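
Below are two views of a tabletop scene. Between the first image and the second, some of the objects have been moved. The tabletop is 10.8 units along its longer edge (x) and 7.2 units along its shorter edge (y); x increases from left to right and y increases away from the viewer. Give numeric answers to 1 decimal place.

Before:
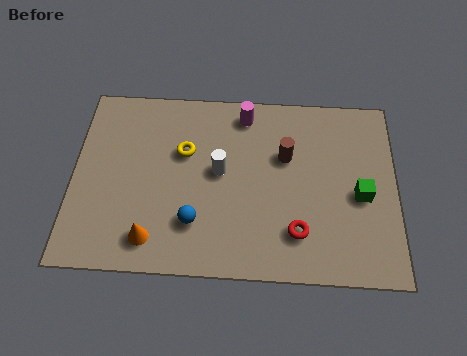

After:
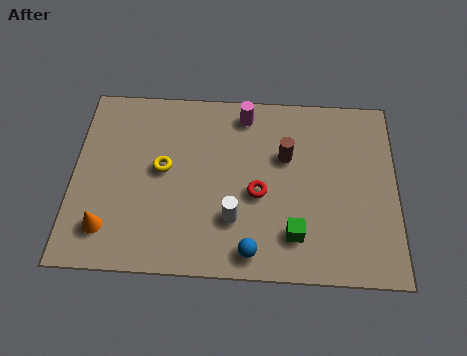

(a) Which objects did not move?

the brown cylinder and the magenta cylinder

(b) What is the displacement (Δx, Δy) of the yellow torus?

(-0.7, -0.7)

From the two frames, the yellow torus sits at roughly (3.7, 4.6) before and (3.0, 3.9) after.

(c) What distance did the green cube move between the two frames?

2.7

From (9.6, 3.2) to (7.4, 1.6), the green cube covered √(2.2² + 1.6²) ≈ 2.7 units.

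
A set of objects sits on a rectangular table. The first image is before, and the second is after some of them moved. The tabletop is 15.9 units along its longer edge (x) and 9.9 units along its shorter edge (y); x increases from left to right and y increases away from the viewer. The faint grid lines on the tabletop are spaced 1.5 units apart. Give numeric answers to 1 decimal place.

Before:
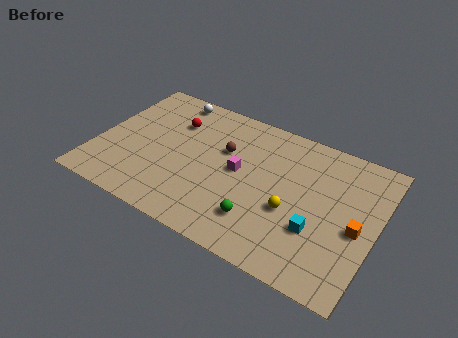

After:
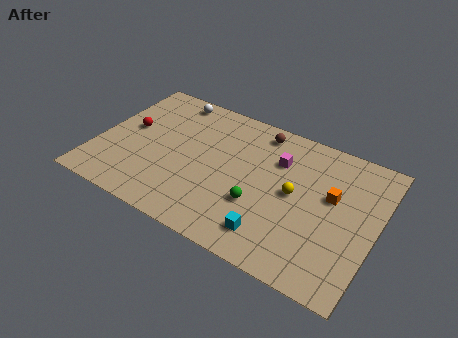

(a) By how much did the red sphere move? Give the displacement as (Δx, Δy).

(-2.4, -1.6)

The red sphere started near (4.0, 7.1) and ended near (1.6, 5.5).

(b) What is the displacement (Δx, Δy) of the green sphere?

(-0.2, 1.0)

The green sphere was at about (9.7, 2.4) and moved to about (9.5, 3.4).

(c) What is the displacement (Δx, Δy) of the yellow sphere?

(0.0, 1.2)

The yellow sphere was at about (11.3, 3.9) and moved to about (11.3, 5.1).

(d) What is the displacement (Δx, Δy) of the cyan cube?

(-2.3, -1.5)

The cyan cube started near (12.8, 3.3) and ended near (10.5, 1.8).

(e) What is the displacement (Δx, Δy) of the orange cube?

(-1.6, 1.5)

The orange cube was at about (14.9, 4.4) and moved to about (13.3, 5.9).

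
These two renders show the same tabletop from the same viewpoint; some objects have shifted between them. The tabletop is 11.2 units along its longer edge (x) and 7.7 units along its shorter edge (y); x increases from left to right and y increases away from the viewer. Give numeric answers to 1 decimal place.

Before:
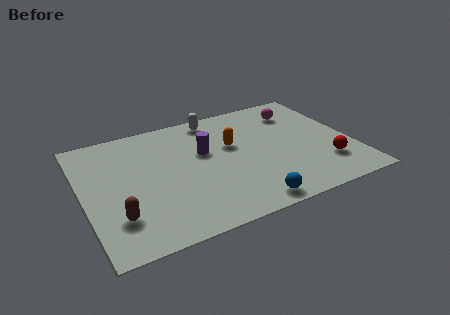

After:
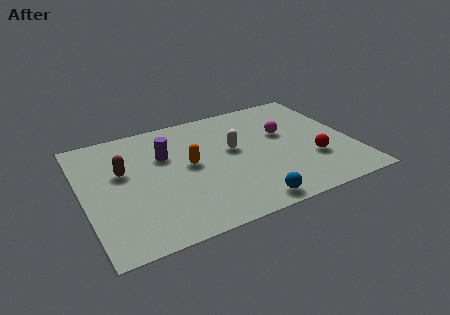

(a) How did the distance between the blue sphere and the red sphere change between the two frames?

-0.3

The distance was about 3.7 in the first image and 3.4 in the second, so they moved 0.3 units closer together.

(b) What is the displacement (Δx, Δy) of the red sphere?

(-0.5, 0.5)

The red sphere started near (9.9, 2.0) and ended near (9.4, 2.5).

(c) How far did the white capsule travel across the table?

2.5

The white capsule moved from about (5.8, 6.8) to (6.3, 4.4), a distance of √(0.5² + 2.4²) ≈ 2.5.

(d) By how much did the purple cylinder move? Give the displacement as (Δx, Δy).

(-1.6, 0.4)

The purple cylinder was at about (5.1, 4.7) and moved to about (3.5, 5.1).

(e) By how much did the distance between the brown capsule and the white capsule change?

-2.0

Before: roughly 6.6 units apart; after: 4.6. That's 2.0 units closer together.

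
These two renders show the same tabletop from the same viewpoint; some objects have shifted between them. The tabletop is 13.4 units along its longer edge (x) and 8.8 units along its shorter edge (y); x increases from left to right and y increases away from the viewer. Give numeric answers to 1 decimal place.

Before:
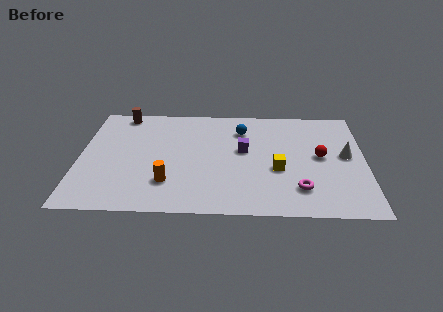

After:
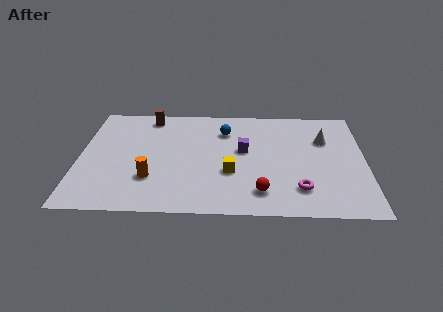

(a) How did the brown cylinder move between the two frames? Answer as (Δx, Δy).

(1.3, -0.2)

From the two frames, the brown cylinder sits at roughly (1.9, 7.9) before and (3.2, 7.7) after.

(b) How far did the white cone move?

1.6

The white cone moved from about (12.5, 4.7) to (11.5, 6.0), a distance of √(1.0² + 1.3²) ≈ 1.6.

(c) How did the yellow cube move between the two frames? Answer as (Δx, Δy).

(-2.2, -0.3)

The yellow cube started near (9.3, 3.5) and ended near (7.1, 3.2).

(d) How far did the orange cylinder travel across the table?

0.9

The orange cylinder moved from about (4.2, 2.3) to (3.4, 2.6), a distance of √(0.8² + 0.3²) ≈ 0.9.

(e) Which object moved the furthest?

the red sphere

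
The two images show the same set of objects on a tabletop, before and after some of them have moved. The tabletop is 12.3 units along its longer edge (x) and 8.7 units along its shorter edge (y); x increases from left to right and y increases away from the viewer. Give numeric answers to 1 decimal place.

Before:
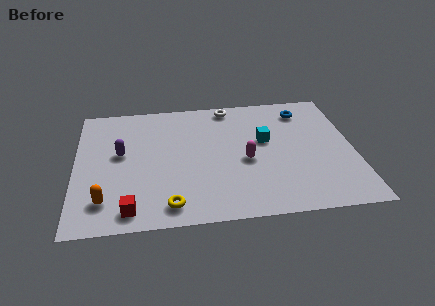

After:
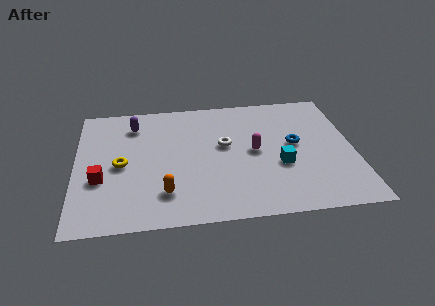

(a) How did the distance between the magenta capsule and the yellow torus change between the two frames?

+1.6

Before: roughly 4.3 units apart; after: 5.9. That's 1.6 units further apart.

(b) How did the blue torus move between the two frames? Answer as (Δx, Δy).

(-0.5, -2.4)

The blue torus started near (10.2, 7.1) and ended near (9.7, 4.7).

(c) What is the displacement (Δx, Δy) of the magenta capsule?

(0.4, 0.6)

The magenta capsule started near (7.5, 3.8) and ended near (7.9, 4.4).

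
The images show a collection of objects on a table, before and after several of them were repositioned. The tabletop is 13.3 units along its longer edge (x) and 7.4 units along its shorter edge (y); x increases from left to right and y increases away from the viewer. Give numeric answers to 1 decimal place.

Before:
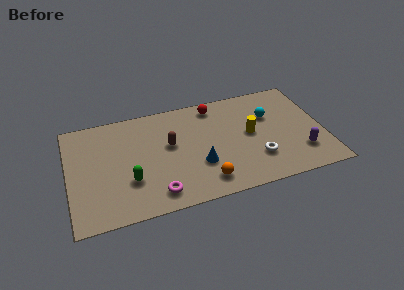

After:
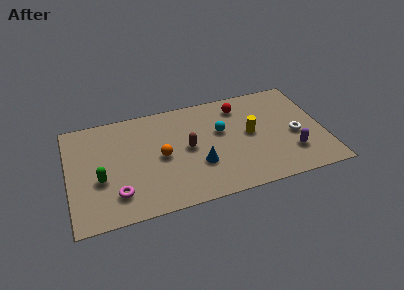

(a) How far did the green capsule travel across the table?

1.6

The green capsule moved from about (3.1, 2.4) to (1.6, 2.9), a distance of √(1.5² + 0.5²) ≈ 1.6.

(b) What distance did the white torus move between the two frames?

2.4

From (9.7, 2.1) to (11.8, 3.2), the white torus covered √(2.1² + 1.1²) ≈ 2.4 units.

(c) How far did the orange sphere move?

3.1

From (6.9, 1.3) to (4.8, 3.6), the orange sphere covered √(2.1² + 2.3²) ≈ 3.1 units.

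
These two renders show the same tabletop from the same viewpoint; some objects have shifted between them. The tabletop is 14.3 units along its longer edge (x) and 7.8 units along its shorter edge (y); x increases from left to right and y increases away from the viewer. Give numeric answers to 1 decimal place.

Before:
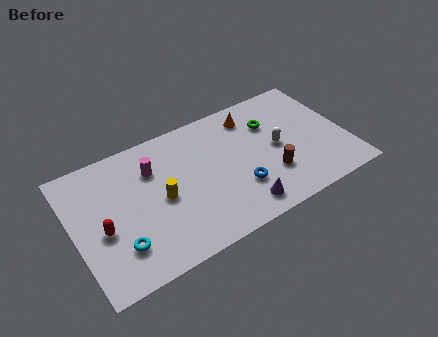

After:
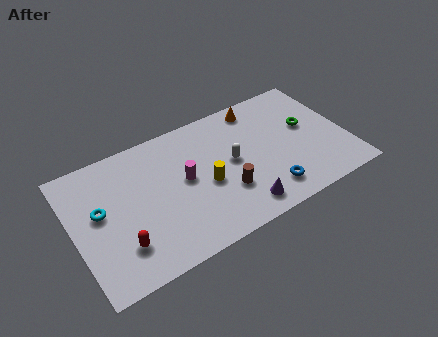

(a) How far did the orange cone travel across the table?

0.6

The orange cone was near (9.7, 6.4) before and (10.1, 6.8) after, so it travelled √(0.4² + 0.4²) ≈ 0.6 units.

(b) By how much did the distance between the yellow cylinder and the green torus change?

-0.7

The distance was about 6.4 in the first image and 5.7 in the second, so they moved 0.7 units closer together.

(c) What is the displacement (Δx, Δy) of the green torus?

(1.8, -1.0)

From the two frames, the green torus sits at roughly (10.6, 5.5) before and (12.4, 4.5) after.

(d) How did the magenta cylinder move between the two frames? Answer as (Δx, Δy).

(1.5, -1.4)

From the two frames, the magenta cylinder sits at roughly (4.3, 5.6) before and (5.8, 4.2) after.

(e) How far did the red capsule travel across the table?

1.5

The red capsule was near (1.4, 3.3) before and (2.2, 2.0) after, so it travelled √(0.8² + 1.3²) ≈ 1.5 units.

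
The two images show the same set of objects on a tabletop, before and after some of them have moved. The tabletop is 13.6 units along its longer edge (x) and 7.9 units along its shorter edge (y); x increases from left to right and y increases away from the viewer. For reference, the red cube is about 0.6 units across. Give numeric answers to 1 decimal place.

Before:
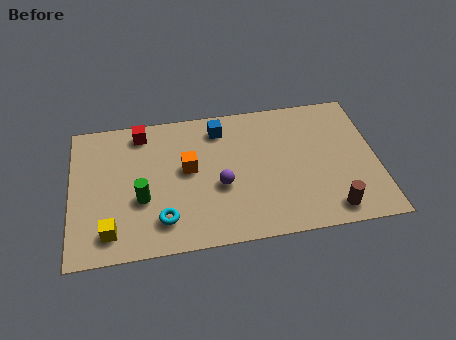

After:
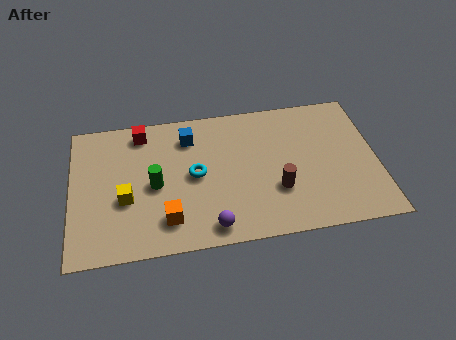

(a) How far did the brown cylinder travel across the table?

2.7

The brown cylinder was near (11.4, 1.1) before and (9.1, 2.6) after, so it travelled √(2.3² + 1.5²) ≈ 2.7 units.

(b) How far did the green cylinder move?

0.9

The green cylinder moved from about (3.1, 3.0) to (3.7, 3.7), a distance of √(0.6² + 0.7²) ≈ 0.9.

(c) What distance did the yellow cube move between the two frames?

1.8

From (1.7, 1.4) to (2.4, 3.1), the yellow cube covered √(0.7² + 1.7²) ≈ 1.8 units.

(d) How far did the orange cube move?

2.9

From (5.2, 4.4) to (4.2, 1.7), the orange cube covered √(1.0² + 2.7²) ≈ 2.9 units.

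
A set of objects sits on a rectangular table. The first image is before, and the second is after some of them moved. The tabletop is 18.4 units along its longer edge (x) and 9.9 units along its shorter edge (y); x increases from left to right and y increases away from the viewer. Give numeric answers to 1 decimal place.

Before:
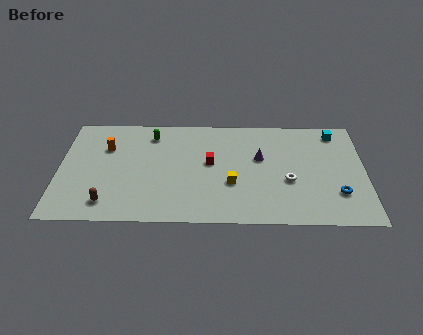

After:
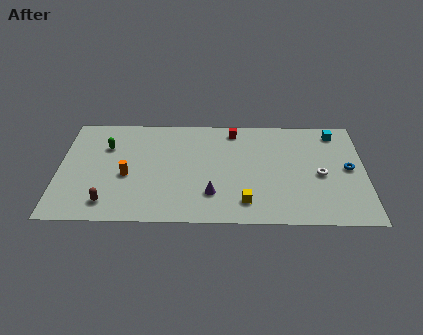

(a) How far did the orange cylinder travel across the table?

2.9

The orange cylinder was near (2.8, 6.8) before and (4.1, 4.2) after, so it travelled √(1.3² + 2.6²) ≈ 2.9 units.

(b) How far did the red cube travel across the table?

3.4

The red cube was near (9.1, 5.5) before and (10.5, 8.6) after, so it travelled √(1.4² + 3.1²) ≈ 3.4 units.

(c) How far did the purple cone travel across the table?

4.5

From (12.1, 6.0) to (9.2, 2.6), the purple cone covered √(2.9² + 3.4²) ≈ 4.5 units.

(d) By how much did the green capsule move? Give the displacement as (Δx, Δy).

(-2.7, -1.2)

The green capsule was at about (5.5, 8.1) and moved to about (2.8, 6.9).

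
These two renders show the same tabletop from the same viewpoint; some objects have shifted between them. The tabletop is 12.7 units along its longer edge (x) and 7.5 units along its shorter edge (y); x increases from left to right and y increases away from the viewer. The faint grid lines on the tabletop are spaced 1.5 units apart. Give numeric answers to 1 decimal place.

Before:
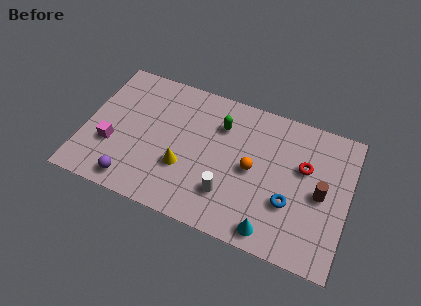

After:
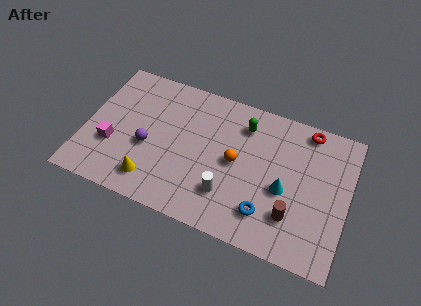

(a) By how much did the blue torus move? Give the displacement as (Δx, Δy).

(-1.0, -0.9)

The blue torus started near (10.0, 2.6) and ended near (9.0, 1.7).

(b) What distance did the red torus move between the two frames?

2.0

The red torus was near (10.5, 4.7) before and (10.5, 6.7) after, so it travelled √(0.0² + 2.0²) ≈ 2.0 units.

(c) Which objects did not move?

the magenta cube and the white cylinder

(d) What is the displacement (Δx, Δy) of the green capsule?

(1.1, 0.4)

The green capsule started near (6.4, 5.5) and ended near (7.5, 5.9).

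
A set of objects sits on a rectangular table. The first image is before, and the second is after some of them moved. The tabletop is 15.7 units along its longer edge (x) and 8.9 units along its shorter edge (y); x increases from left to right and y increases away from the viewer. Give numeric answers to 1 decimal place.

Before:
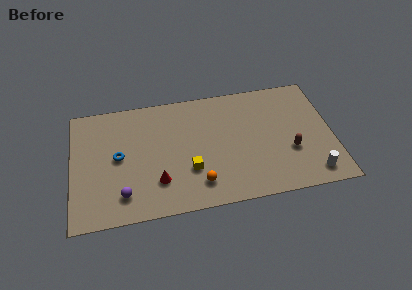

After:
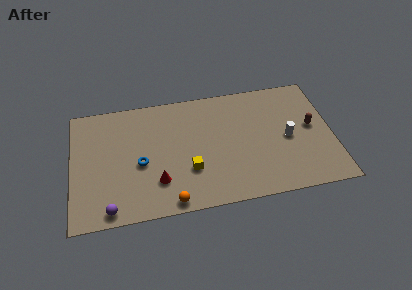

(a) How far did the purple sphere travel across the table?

1.2

The purple sphere moved from about (3.0, 1.8) to (2.2, 0.9), a distance of √(0.8² + 0.9²) ≈ 1.2.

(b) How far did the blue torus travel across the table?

1.5

From (2.8, 4.6) to (4.1, 3.9), the blue torus covered √(1.3² + 0.7²) ≈ 1.5 units.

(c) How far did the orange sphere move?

2.0

From (7.5, 1.8) to (5.8, 0.8), the orange sphere covered √(1.7² + 1.0²) ≈ 2.0 units.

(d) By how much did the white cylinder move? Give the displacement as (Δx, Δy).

(-1.3, 2.9)

The white cylinder was at about (14.3, 1.3) and moved to about (13.0, 4.2).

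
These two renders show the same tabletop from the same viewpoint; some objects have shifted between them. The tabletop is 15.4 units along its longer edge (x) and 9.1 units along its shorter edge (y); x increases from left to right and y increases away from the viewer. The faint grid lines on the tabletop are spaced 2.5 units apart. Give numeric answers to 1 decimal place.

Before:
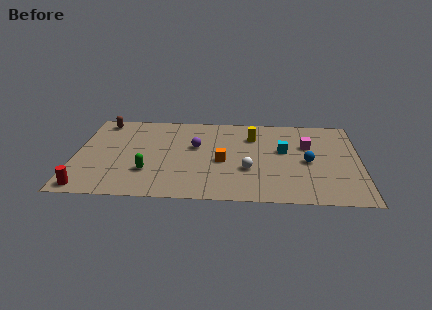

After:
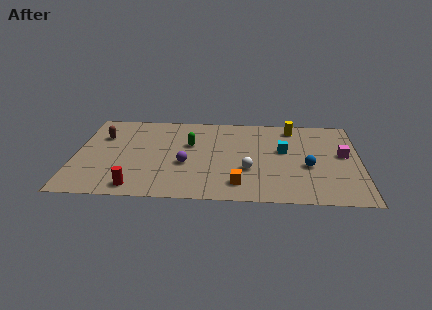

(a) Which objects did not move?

the white sphere and the cyan cube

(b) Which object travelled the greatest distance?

the green capsule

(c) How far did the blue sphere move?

0.5

The blue sphere was near (12.6, 4.2) before and (12.6, 3.7) after, so it travelled √(0.0² + 0.5²) ≈ 0.5 units.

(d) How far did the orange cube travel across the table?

2.5

The orange cube was near (8.0, 4.0) before and (8.9, 1.7) after, so it travelled √(0.9² + 2.3²) ≈ 2.5 units.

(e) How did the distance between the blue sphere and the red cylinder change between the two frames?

-2.7

Before: roughly 12.3 units apart; after: 9.6. That's 2.7 units closer together.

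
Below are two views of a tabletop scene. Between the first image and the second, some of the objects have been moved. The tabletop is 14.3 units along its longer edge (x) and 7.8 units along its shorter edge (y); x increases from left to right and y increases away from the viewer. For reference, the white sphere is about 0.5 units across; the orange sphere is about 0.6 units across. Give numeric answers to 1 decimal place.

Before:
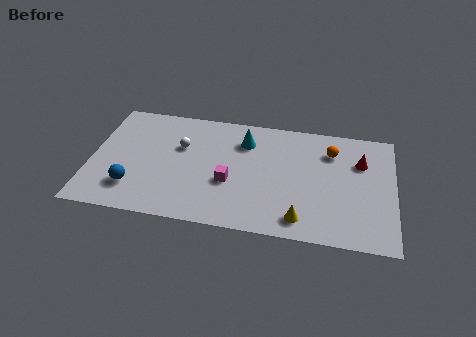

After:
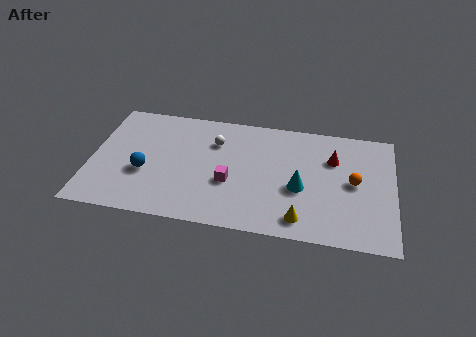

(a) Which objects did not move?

the magenta cube and the yellow cone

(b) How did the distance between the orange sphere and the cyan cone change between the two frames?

-1.5

The distance was about 4.1 in the first image and 2.6 in the second, so they moved 1.5 units closer together.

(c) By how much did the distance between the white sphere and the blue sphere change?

+0.4

The distance was about 3.7 in the first image and 4.1 in the second, so they moved 0.4 units further apart.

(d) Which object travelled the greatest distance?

the cyan cone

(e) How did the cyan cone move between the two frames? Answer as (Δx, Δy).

(2.7, -2.7)

The cyan cone started near (7.2, 5.9) and ended near (9.9, 3.2).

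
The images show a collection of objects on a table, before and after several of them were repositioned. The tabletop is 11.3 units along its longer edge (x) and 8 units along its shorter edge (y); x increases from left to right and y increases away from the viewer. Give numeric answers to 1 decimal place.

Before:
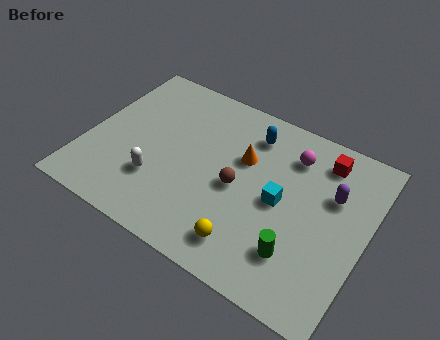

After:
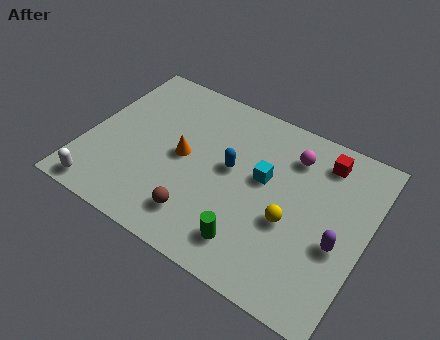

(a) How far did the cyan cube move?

1.1

The cyan cube moved from about (7.9, 3.9) to (7.1, 4.6), a distance of √(0.8² + 0.7²) ≈ 1.1.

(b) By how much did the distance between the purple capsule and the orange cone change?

+2.8

They were about 3.6 units apart before and 6.4 after — 2.8 units further apart.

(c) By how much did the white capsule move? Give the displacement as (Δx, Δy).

(-2.0, -1.6)

The white capsule started near (3.1, 2.4) and ended near (1.1, 0.8).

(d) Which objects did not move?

the red cube and the magenta sphere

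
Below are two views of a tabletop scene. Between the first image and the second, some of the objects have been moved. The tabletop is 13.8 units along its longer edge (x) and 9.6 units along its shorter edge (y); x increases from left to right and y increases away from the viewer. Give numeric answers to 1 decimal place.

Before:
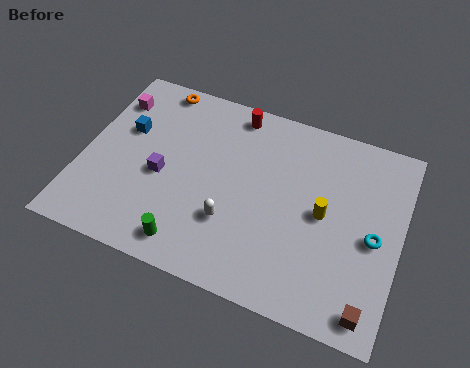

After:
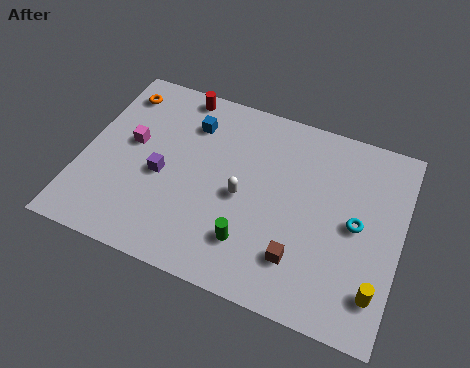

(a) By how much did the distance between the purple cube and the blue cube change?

+0.7

They were about 2.5 units apart before and 3.2 after — 0.7 units further apart.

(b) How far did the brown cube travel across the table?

3.3

From (12.8, 1.1) to (9.7, 2.3), the brown cube covered √(3.1² + 1.2²) ≈ 3.3 units.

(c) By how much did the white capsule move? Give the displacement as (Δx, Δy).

(0.3, 1.4)

The white capsule was at about (6.7, 3.0) and moved to about (7.0, 4.4).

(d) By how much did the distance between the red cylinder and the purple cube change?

-0.6

They were about 5.1 units apart before and 4.5 after — 0.6 units closer together.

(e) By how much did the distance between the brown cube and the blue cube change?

-4.8

Before: roughly 12.1 units apart; after: 7.3. That's 4.8 units closer together.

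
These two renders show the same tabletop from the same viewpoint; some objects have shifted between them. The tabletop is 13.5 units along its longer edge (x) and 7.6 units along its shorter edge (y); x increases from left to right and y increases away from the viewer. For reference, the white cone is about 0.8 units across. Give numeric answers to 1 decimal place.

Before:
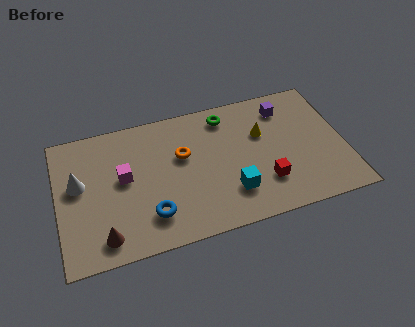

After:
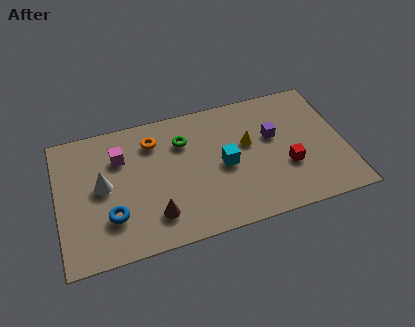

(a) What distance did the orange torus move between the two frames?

1.8

The orange torus moved from about (5.9, 4.7) to (4.6, 5.9), a distance of √(1.3² + 1.2²) ≈ 1.8.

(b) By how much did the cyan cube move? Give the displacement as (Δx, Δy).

(-0.2, 1.6)

The cyan cube started near (8.0, 2.0) and ended near (7.8, 3.6).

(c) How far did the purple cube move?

1.7

The purple cube moved from about (10.9, 6.1) to (10.2, 4.6), a distance of √(0.7² + 1.5²) ≈ 1.7.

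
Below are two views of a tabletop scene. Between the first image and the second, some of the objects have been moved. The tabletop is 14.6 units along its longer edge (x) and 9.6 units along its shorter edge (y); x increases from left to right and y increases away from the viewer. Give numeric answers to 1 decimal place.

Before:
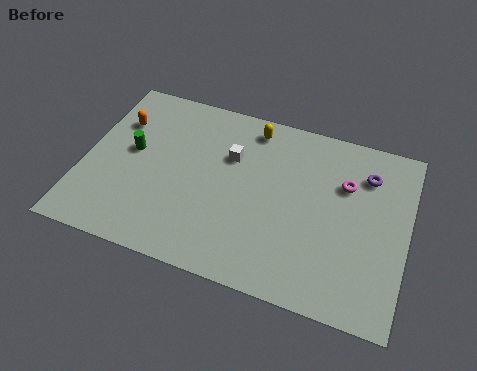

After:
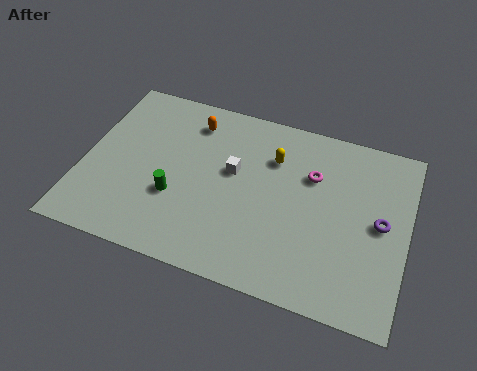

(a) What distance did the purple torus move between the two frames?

2.5

The purple torus moved from about (12.6, 7.3) to (13.4, 4.9), a distance of √(0.8² + 2.4²) ≈ 2.5.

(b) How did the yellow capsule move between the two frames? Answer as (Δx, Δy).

(1.1, -1.4)

The yellow capsule started near (7.3, 8.3) and ended near (8.4, 6.9).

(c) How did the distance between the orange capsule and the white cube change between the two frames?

-2.2

Before: roughly 5.2 units apart; after: 3.0. That's 2.2 units closer together.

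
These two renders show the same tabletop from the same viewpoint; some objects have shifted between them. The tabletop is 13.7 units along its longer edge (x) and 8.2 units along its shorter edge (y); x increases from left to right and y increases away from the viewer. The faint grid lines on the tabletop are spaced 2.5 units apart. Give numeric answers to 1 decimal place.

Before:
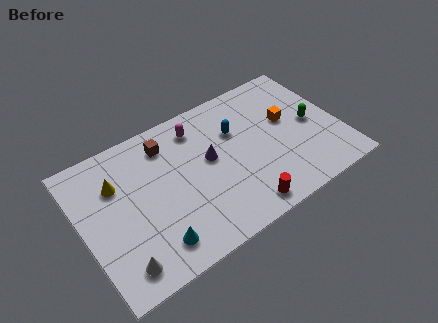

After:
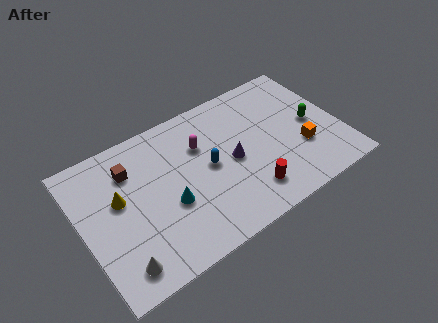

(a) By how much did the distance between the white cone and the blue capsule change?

-2.1

They were about 8.1 units apart before and 6.0 after — 2.1 units closer together.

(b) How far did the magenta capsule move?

1.1

From (6.5, 6.7) to (6.5, 5.6), the magenta capsule covered √(0.0² + 1.1²) ≈ 1.1 units.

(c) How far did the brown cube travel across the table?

2.1

The brown cube was near (4.8, 6.6) before and (2.8, 6.1) after, so it travelled √(2.0² + 0.5²) ≈ 2.1 units.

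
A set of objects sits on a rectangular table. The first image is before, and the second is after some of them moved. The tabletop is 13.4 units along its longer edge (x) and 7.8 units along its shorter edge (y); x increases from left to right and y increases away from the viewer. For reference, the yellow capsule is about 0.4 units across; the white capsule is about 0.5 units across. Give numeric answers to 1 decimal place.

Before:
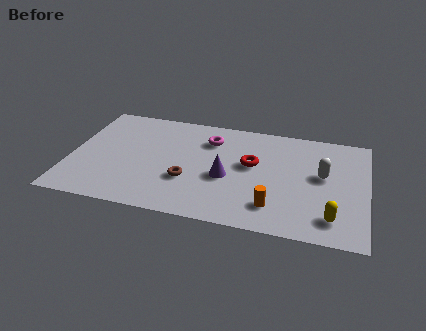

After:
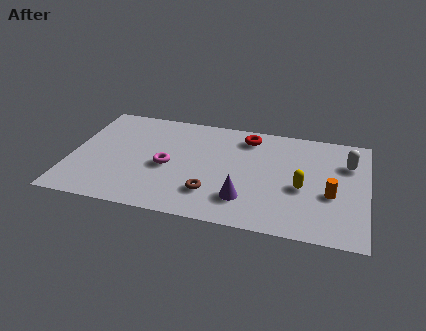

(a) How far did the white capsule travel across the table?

1.6

The white capsule was near (11.4, 4.4) before and (12.5, 5.5) after, so it travelled √(1.1² + 1.1²) ≈ 1.6 units.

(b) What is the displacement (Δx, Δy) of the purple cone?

(0.9, -1.4)

From the two frames, the purple cone sits at roughly (7.1, 3.3) before and (8.0, 1.9) after.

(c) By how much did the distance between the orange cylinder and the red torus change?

+2.2

They were about 3.0 units apart before and 5.2 after — 2.2 units further apart.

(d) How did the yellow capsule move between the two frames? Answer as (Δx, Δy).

(-1.4, 1.8)

From the two frames, the yellow capsule sits at roughly (11.9, 1.5) before and (10.5, 3.3) after.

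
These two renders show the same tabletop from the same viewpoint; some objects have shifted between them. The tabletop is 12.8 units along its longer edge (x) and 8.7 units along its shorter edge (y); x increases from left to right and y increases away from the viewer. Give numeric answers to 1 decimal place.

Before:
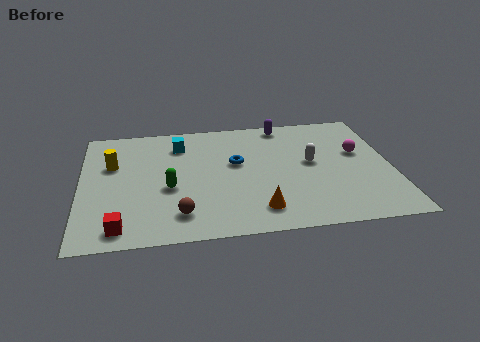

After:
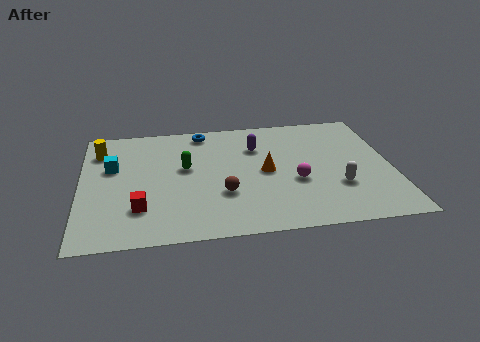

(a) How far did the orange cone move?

2.7

The orange cone moved from about (7.2, 1.6) to (7.6, 4.3), a distance of √(0.4² + 2.7²) ≈ 2.7.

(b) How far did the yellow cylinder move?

1.2

From (1.3, 5.6) to (0.8, 6.7), the yellow cylinder covered √(0.5² + 1.1²) ≈ 1.2 units.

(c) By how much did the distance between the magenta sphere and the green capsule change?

-3.3

Before: roughly 8.1 units apart; after: 4.8. That's 3.3 units closer together.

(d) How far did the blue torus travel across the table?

2.9

From (6.4, 5.1) to (5.1, 7.7), the blue torus covered √(1.3² + 2.6²) ≈ 2.9 units.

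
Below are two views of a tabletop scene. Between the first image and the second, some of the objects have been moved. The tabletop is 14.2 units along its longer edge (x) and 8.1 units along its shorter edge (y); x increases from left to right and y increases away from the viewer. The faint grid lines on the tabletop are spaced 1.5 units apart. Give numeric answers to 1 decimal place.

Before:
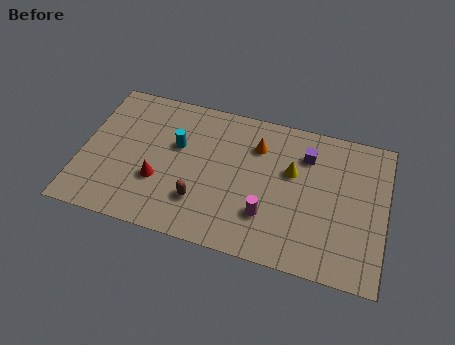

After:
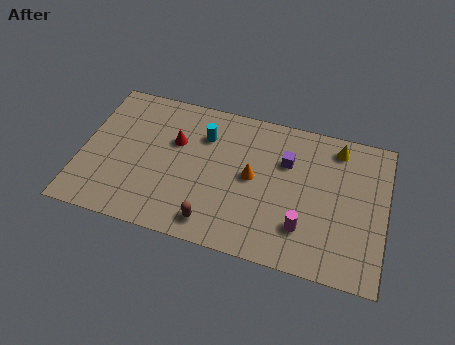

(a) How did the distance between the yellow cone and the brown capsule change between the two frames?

+2.9

They were about 5.0 units apart before and 7.9 after — 2.9 units further apart.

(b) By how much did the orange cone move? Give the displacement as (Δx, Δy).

(-0.1, -1.8)

The orange cone started near (8.1, 6.0) and ended near (8.0, 4.2).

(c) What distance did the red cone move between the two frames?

2.5

The red cone was near (3.7, 2.8) before and (4.3, 5.2) after, so it travelled √(0.6² + 2.4²) ≈ 2.5 units.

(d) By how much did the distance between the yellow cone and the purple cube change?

+1.4

Before: roughly 1.3 units apart; after: 2.7. That's 1.4 units further apart.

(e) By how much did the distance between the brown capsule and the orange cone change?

-1.1

Before: roughly 4.5 units apart; after: 3.4. That's 1.1 units closer together.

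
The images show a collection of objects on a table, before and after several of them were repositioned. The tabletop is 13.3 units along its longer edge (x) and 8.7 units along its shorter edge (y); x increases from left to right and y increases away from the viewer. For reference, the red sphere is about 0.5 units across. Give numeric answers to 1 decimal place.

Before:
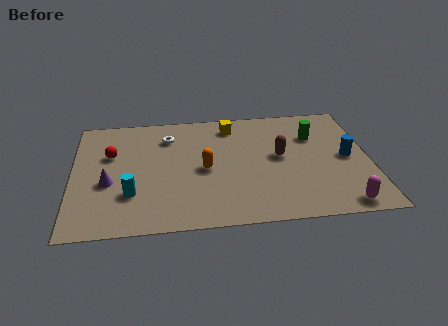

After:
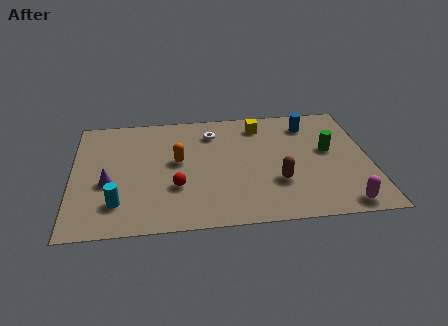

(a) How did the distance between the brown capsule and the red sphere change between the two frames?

-3.2

The distance was about 7.7 in the first image and 4.5 in the second, so they moved 3.2 units closer together.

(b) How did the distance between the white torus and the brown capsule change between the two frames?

-0.5

The distance was about 5.4 in the first image and 4.9 in the second, so they moved 0.5 units closer together.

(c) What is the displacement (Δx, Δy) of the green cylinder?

(0.6, -1.2)

The green cylinder was at about (10.9, 6.1) and moved to about (11.5, 4.9).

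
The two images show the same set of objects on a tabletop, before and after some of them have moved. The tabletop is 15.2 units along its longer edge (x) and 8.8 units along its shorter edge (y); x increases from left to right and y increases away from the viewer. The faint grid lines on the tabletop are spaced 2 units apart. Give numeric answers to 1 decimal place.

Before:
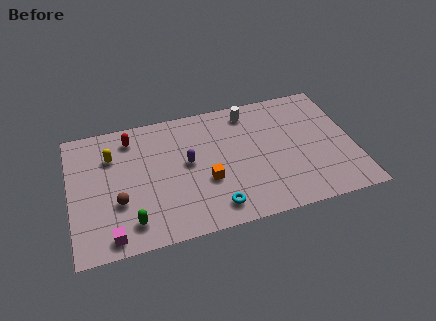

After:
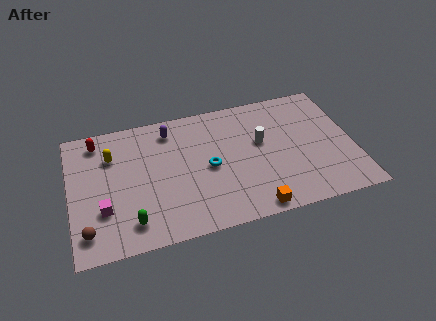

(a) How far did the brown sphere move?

2.3

From (2.5, 3.1) to (0.8, 1.6), the brown sphere covered √(1.7² + 1.5²) ≈ 2.3 units.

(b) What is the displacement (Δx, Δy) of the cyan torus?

(-0.1, 2.8)

From the two frames, the cyan torus sits at roughly (7.5, 1.4) before and (7.4, 4.2) after.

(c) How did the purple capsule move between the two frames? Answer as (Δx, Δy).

(-0.8, 2.5)

From the two frames, the purple capsule sits at roughly (6.3, 4.8) before and (5.5, 7.3) after.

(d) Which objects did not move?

the yellow capsule and the green capsule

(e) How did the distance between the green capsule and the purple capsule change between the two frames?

+1.7

Before: roughly 4.5 units apart; after: 6.2. That's 1.7 units further apart.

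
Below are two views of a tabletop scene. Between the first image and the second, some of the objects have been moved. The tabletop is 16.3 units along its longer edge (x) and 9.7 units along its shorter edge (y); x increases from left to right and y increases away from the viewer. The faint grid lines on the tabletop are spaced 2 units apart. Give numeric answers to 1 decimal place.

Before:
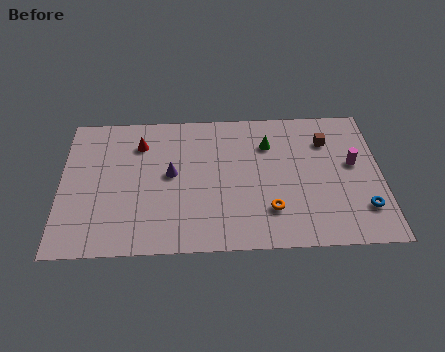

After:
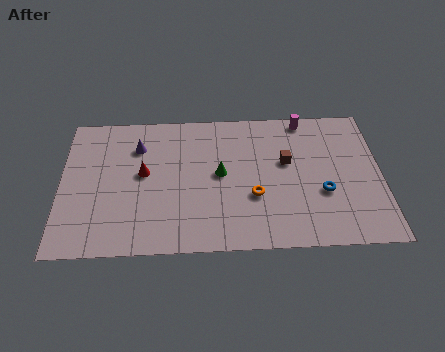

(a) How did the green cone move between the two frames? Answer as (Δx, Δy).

(-2.5, -2.0)

The green cone was at about (10.6, 7.1) and moved to about (8.1, 5.1).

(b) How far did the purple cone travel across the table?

2.6

The purple cone moved from about (5.6, 5.2) to (3.9, 7.2), a distance of √(1.7² + 2.0²) ≈ 2.6.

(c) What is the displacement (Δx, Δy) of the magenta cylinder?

(-2.4, 3.3)

The magenta cylinder started near (14.9, 5.5) and ended near (12.5, 8.8).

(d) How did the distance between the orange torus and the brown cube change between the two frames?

-2.7

The distance was about 5.6 in the first image and 2.9 in the second, so they moved 2.7 units closer together.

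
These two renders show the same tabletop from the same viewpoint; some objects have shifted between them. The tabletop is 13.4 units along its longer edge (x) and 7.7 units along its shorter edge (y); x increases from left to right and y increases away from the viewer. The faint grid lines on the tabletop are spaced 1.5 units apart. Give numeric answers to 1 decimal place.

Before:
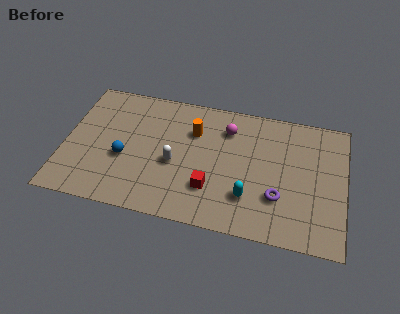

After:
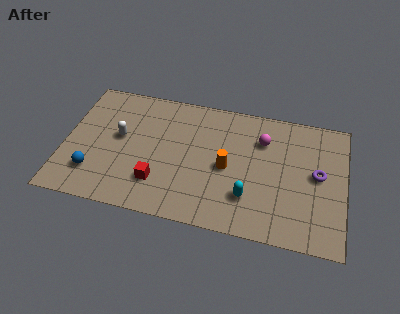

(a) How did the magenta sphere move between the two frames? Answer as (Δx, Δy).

(1.7, -0.3)

The magenta sphere was at about (7.7, 5.9) and moved to about (9.4, 5.6).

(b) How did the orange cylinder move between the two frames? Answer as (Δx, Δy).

(1.7, -1.8)

The orange cylinder was at about (6.1, 5.4) and moved to about (7.8, 3.6).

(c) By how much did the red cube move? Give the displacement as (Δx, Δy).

(-2.5, -0.2)

The red cube started near (7.1, 2.2) and ended near (4.6, 2.0).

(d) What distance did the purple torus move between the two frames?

2.5

The purple torus moved from about (10.3, 2.4) to (12.1, 4.1), a distance of √(1.8² + 1.7²) ≈ 2.5.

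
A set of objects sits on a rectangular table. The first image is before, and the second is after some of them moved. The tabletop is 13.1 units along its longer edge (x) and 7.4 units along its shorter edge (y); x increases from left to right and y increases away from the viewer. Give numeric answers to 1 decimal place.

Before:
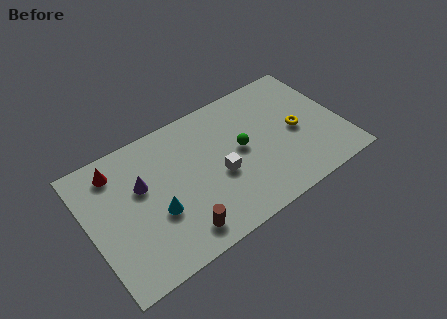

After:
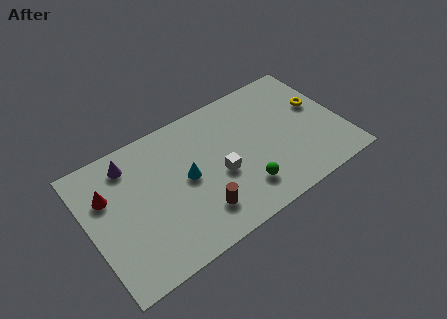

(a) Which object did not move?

the white cube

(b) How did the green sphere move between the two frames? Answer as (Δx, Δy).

(-0.3, -2.2)

From the two frames, the green sphere sits at roughly (7.9, 3.9) before and (7.6, 1.7) after.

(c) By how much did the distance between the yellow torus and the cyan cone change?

-0.4

They were about 7.5 units apart before and 7.1 after — 0.4 units closer together.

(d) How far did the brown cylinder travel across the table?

1.2

From (4.2, 1.2) to (5.3, 1.7), the brown cylinder covered √(1.1² + 0.5²) ≈ 1.2 units.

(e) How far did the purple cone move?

1.6

The purple cone moved from about (2.8, 4.6) to (2.4, 6.1), a distance of √(0.4² + 1.5²) ≈ 1.6.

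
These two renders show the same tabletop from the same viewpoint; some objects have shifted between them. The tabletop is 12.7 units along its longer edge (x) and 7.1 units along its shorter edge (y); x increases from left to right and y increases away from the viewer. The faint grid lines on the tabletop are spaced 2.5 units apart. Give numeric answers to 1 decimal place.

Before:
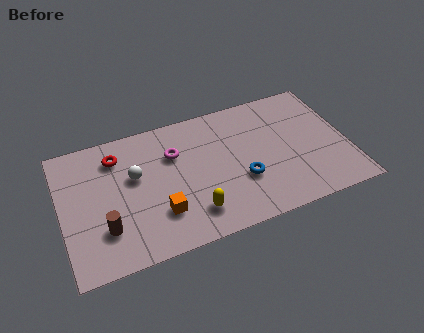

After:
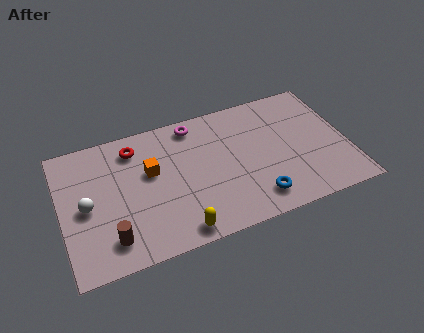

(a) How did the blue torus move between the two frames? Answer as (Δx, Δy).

(0.5, -1.2)

The blue torus started near (7.9, 2.5) and ended near (8.4, 1.3).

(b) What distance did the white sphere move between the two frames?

2.4

From (3.3, 4.3) to (1.1, 3.4), the white sphere covered √(2.2² + 0.9²) ≈ 2.4 units.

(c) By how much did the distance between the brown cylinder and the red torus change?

+0.9

Before: roughly 3.7 units apart; after: 4.6. That's 0.9 units further apart.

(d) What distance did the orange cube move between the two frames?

2.3

The orange cube moved from about (4.2, 2.0) to (4.0, 4.3), a distance of √(0.2² + 2.3²) ≈ 2.3.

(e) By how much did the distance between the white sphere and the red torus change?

+1.8

Before: roughly 1.5 units apart; after: 3.3. That's 1.8 units further apart.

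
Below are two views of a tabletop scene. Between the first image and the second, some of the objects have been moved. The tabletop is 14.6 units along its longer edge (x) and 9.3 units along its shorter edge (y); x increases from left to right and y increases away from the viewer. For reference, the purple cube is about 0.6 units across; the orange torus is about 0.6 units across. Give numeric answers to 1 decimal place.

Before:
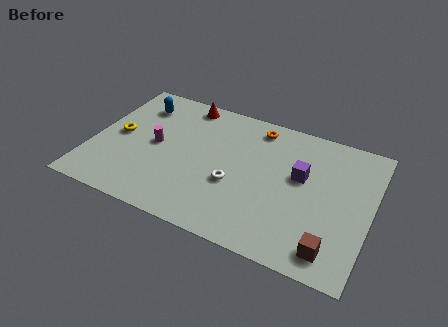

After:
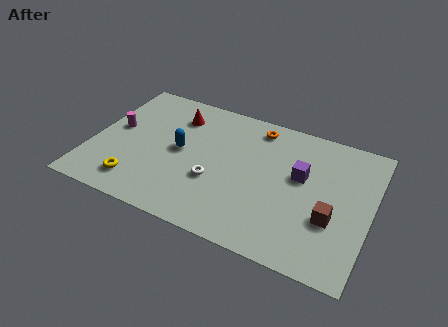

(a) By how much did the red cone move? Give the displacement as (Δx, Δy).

(-0.3, -1.1)

From the two frames, the red cone sits at roughly (4.4, 8.3) before and (4.1, 7.2) after.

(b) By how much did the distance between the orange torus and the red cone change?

+0.4

They were about 3.9 units apart before and 4.3 after — 0.4 units further apart.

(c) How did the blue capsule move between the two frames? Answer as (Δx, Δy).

(2.6, -2.5)

From the two frames, the blue capsule sits at roughly (2.0, 7.3) before and (4.6, 4.8) after.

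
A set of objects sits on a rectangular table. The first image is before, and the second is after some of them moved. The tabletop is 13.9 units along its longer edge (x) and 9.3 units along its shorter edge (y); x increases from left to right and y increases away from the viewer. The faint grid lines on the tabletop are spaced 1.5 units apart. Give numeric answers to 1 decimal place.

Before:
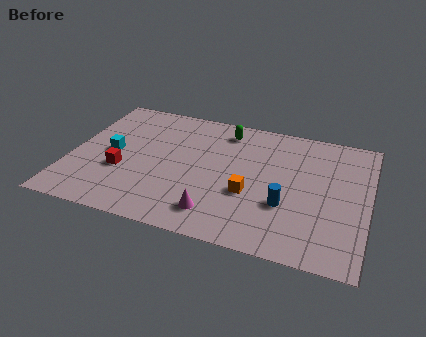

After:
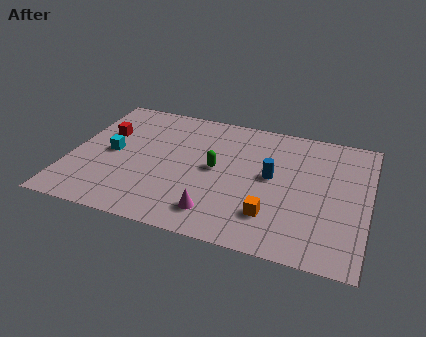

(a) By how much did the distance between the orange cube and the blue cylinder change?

+1.0

Before: roughly 1.7 units apart; after: 2.7. That's 1.0 units further apart.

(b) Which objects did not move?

the magenta cone and the cyan cube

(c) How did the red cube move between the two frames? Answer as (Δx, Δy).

(-1.1, 2.6)

From the two frames, the red cube sits at roughly (2.5, 3.4) before and (1.4, 6.0) after.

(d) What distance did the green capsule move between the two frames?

3.0

The green capsule was near (7.0, 7.8) before and (6.8, 4.8) after, so it travelled √(0.2² + 3.0²) ≈ 3.0 units.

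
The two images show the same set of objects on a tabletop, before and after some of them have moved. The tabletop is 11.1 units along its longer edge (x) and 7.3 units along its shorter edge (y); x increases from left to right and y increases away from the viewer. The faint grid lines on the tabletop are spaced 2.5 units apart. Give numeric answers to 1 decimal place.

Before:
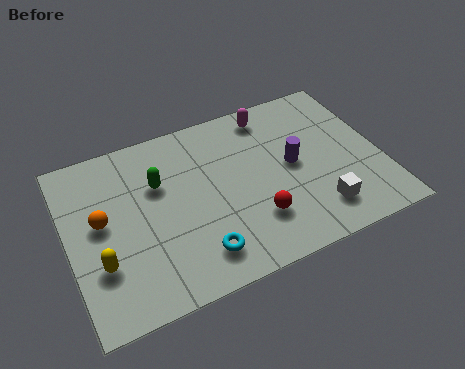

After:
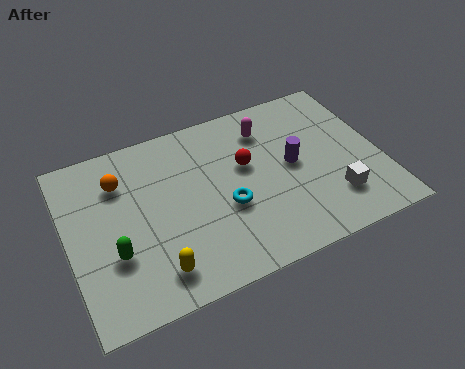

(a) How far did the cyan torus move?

1.9

From (4.3, 1.4) to (5.5, 2.9), the cyan torus covered √(1.2² + 1.5²) ≈ 1.9 units.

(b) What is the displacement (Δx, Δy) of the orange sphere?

(0.8, 1.4)

From the two frames, the orange sphere sits at roughly (1.2, 4.0) before and (2.0, 5.4) after.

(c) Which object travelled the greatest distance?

the green capsule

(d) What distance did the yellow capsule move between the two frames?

2.1

From (1.0, 2.3) to (2.8, 1.3), the yellow capsule covered √(1.8² + 1.0²) ≈ 2.1 units.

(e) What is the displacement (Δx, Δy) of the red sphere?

(0.0, 2.4)

From the two frames, the red sphere sits at roughly (6.4, 2.0) before and (6.4, 4.4) after.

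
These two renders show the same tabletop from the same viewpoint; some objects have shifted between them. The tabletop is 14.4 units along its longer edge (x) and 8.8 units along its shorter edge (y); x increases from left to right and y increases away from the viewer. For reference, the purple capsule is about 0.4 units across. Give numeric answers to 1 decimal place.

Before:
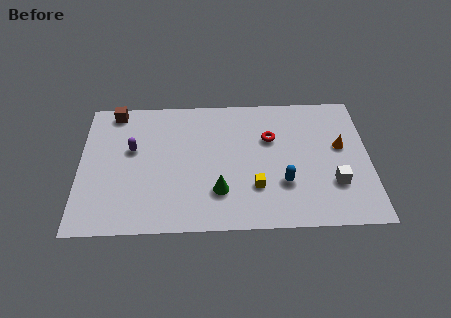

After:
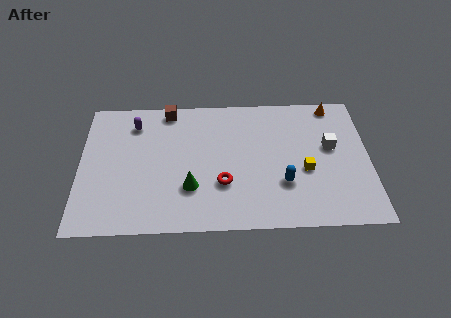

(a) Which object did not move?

the blue capsule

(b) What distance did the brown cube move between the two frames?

2.7

The brown cube was near (1.7, 7.9) before and (4.4, 7.9) after, so it travelled √(2.7² + 0.0²) ≈ 2.7 units.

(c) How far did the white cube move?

2.4

The white cube was near (12.6, 2.7) before and (12.5, 5.1) after, so it travelled √(0.1² + 2.4²) ≈ 2.4 units.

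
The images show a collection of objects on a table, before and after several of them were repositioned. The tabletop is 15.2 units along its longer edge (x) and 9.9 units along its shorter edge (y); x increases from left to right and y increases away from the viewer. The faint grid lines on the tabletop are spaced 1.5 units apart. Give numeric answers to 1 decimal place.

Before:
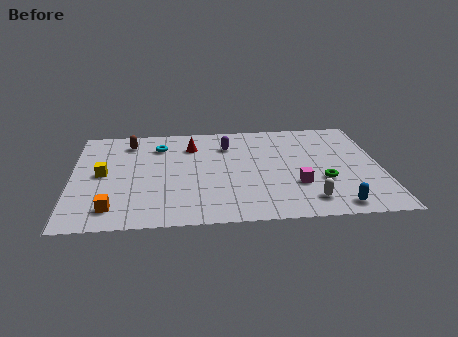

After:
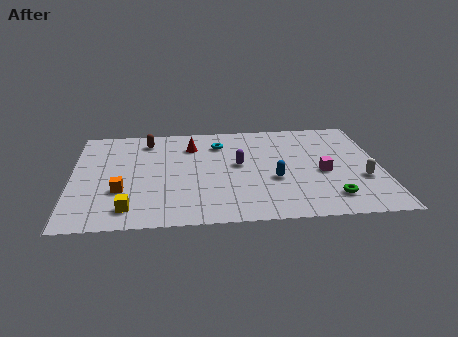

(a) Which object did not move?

the red cone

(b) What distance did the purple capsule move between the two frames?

2.1

The purple capsule was near (7.7, 7.4) before and (8.2, 5.4) after, so it travelled √(0.5² + 2.0²) ≈ 2.1 units.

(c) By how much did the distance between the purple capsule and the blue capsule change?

-5.8

They were about 8.1 units apart before and 2.3 after — 5.8 units closer together.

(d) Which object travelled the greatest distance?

the blue capsule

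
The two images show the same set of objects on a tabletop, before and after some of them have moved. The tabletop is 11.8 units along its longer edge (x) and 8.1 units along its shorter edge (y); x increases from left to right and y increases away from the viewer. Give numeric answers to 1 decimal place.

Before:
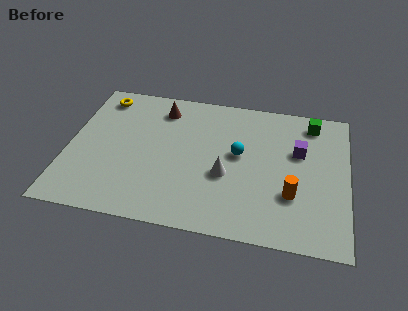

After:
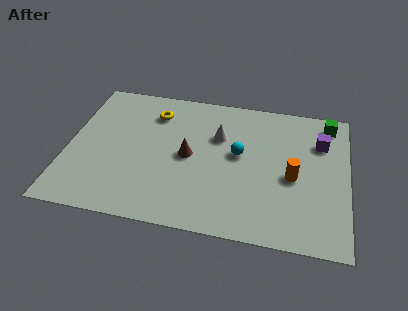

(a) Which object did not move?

the cyan sphere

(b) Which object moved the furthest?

the brown cone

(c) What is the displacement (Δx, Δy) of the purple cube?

(0.9, 0.7)

The purple cube was at about (9.7, 5.1) and moved to about (10.6, 5.8).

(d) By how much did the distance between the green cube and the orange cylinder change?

-0.7

They were about 4.4 units apart before and 3.7 after — 0.7 units closer together.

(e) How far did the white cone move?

2.2

The white cone moved from about (6.7, 3.2) to (6.3, 5.4), a distance of √(0.4² + 2.2²) ≈ 2.2.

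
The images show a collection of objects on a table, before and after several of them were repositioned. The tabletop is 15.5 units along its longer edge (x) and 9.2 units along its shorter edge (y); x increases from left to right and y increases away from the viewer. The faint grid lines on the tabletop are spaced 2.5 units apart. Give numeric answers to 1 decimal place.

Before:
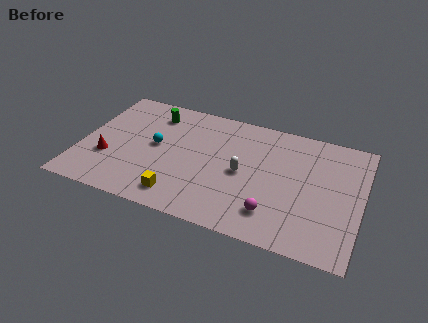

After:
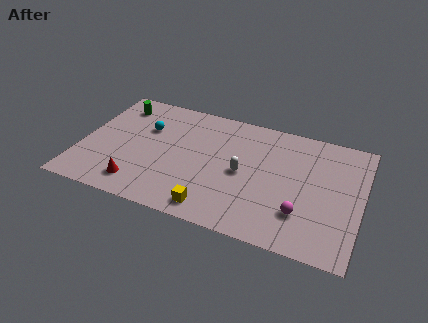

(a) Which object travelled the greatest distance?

the red cone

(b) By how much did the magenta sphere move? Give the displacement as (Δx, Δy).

(1.5, 0.5)

The magenta sphere started near (10.9, 2.0) and ended near (12.4, 2.5).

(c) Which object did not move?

the white capsule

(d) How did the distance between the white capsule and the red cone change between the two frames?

-1.3

They were about 7.5 units apart before and 6.2 after — 1.3 units closer together.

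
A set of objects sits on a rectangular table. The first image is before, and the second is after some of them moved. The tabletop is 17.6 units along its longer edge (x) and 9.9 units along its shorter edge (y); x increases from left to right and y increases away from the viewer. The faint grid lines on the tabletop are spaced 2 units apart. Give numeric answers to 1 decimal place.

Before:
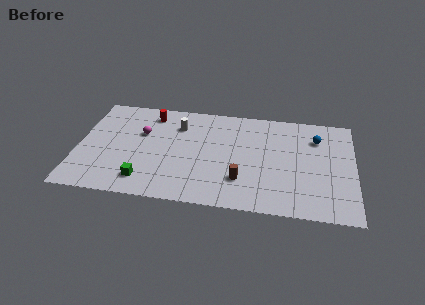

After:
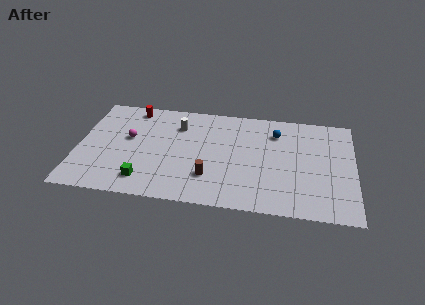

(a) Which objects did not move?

the green cube and the white cylinder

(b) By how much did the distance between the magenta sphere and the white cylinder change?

+1.0

The distance was about 2.5 in the first image and 3.5 in the second, so they moved 1.0 units further apart.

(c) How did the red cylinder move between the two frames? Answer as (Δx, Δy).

(-1.2, 0.4)

The red cylinder was at about (4.5, 8.3) and moved to about (3.3, 8.7).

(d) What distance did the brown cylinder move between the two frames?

2.0

From (10.5, 2.7) to (8.5, 2.7), the brown cylinder covered √(2.0² + 0.0²) ≈ 2.0 units.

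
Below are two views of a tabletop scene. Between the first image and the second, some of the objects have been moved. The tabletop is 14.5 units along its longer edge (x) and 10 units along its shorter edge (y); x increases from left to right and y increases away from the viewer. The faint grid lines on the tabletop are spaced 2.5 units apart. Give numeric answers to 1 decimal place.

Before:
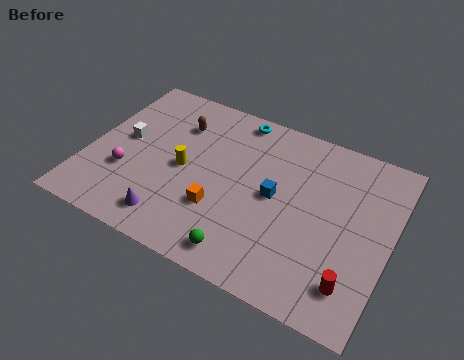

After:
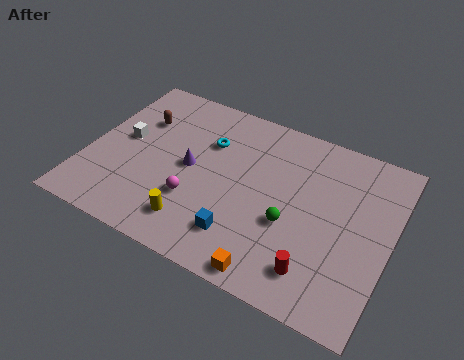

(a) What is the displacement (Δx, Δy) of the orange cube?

(2.9, -2.3)

The orange cube was at about (6.6, 3.2) and moved to about (9.5, 0.9).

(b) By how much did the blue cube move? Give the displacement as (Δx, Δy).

(-1.2, -2.9)

From the two frames, the blue cube sits at roughly (9.0, 5.1) before and (7.8, 2.2) after.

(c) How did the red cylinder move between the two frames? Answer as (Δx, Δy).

(-1.7, -0.1)

From the two frames, the red cylinder sits at roughly (13.1, 2.0) before and (11.4, 1.9) after.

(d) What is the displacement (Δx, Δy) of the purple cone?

(0.4, 3.4)

The purple cone started near (4.5, 1.6) and ended near (4.9, 5.0).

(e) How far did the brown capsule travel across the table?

1.9

The brown capsule was near (3.9, 7.4) before and (2.1, 6.9) after, so it travelled √(1.8² + 0.5²) ≈ 1.9 units.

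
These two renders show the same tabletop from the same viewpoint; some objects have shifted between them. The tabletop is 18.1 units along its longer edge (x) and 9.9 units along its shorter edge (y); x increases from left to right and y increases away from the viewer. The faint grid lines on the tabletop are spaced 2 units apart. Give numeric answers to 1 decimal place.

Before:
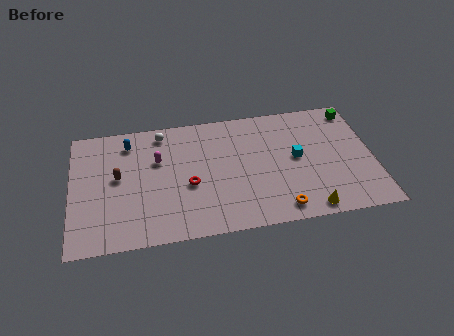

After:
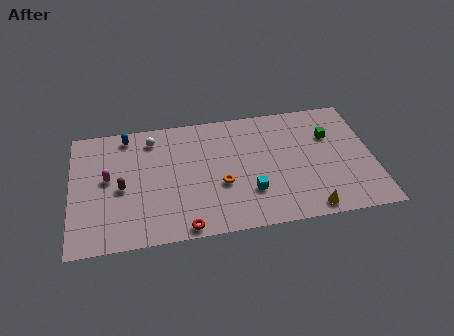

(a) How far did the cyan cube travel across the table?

3.7

From (13.5, 5.2) to (10.6, 2.9), the cyan cube covered √(2.9² + 2.3²) ≈ 3.7 units.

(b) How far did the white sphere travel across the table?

0.7

From (5.5, 8.6) to (4.9, 8.2), the white sphere covered √(0.6² + 0.4²) ≈ 0.7 units.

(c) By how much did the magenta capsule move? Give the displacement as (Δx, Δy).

(-3.0, -1.0)

From the two frames, the magenta capsule sits at roughly (5.2, 6.4) before and (2.2, 5.4) after.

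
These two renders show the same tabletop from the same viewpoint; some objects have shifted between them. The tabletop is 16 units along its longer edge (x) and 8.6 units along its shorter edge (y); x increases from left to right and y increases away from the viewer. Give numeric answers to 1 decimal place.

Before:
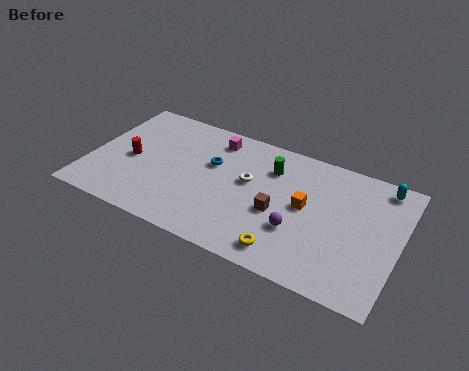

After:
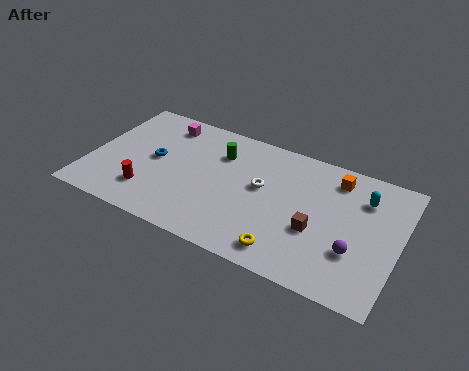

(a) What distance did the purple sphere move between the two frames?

2.9

From (11.0, 2.9) to (13.9, 2.8), the purple sphere covered √(2.9² + 0.1²) ≈ 2.9 units.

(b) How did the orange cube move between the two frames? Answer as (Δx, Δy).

(1.3, 2.5)

The orange cube started near (11.2, 4.6) and ended near (12.5, 7.1).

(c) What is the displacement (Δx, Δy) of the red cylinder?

(1.2, -1.9)

From the two frames, the red cylinder sits at roughly (2.1, 4.0) before and (3.3, 2.1) after.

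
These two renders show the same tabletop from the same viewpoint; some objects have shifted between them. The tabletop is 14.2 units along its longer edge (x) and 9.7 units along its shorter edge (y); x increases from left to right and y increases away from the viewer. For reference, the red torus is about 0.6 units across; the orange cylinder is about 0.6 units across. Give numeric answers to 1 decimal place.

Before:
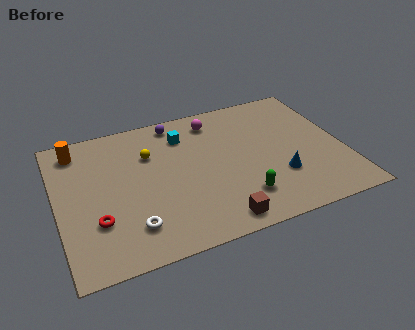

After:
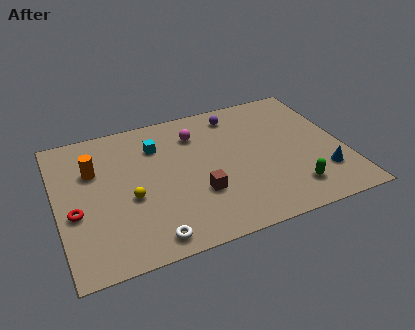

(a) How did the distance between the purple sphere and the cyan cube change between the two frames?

+3.1

They were about 1.1 units apart before and 4.2 after — 3.1 units further apart.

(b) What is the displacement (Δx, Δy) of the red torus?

(-1.0, 0.9)

From the two frames, the red torus sits at roughly (1.8, 3.0) before and (0.8, 3.9) after.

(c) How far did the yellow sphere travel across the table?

3.0

The yellow sphere moved from about (4.7, 6.7) to (3.5, 4.0), a distance of √(1.2² + 2.7²) ≈ 3.0.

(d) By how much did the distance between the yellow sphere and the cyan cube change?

+1.6

Before: roughly 2.0 units apart; after: 3.6. That's 1.6 units further apart.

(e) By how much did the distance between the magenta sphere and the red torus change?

-0.9

They were about 8.1 units apart before and 7.2 after — 0.9 units closer together.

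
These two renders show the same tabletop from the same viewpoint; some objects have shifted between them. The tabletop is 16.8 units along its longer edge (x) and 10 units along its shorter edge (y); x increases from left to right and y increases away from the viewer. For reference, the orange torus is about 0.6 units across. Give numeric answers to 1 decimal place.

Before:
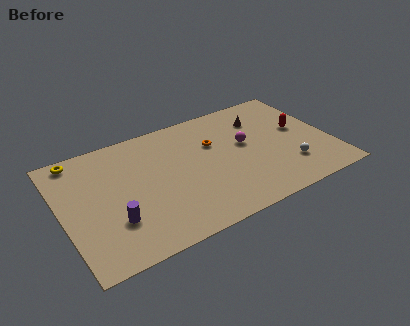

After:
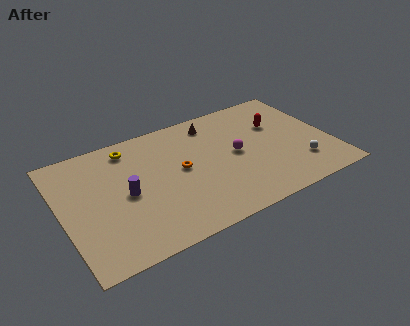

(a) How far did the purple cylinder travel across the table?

2.1

The purple cylinder moved from about (2.9, 3.0) to (3.9, 4.8), a distance of √(1.0² + 1.8²) ≈ 2.1.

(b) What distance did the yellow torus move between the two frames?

3.2

From (1.4, 9.0) to (4.6, 8.5), the yellow torus covered √(3.2² + 0.5²) ≈ 3.2 units.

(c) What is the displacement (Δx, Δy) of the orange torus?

(-2.3, -1.3)

The orange torus was at about (9.7, 6.6) and moved to about (7.4, 5.3).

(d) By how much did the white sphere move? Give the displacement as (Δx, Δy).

(0.7, -0.1)

From the two frames, the white sphere sits at roughly (13.9, 2.6) before and (14.6, 2.5) after.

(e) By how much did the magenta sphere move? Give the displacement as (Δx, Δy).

(-0.7, -0.6)

The magenta sphere started near (11.6, 5.7) and ended near (10.9, 5.1).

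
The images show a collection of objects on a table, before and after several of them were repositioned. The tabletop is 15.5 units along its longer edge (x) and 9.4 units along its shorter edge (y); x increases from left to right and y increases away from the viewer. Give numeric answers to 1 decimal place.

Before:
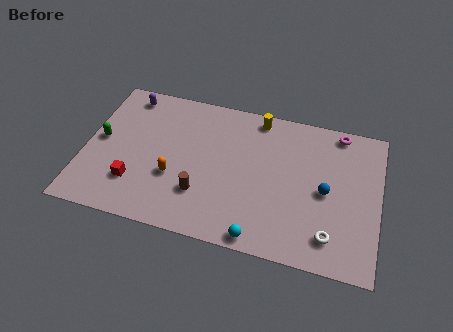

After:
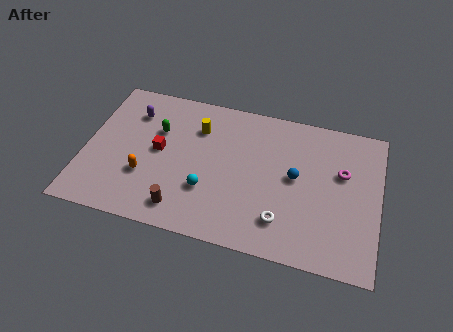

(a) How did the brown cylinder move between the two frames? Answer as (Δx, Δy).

(-0.9, -1.2)

The brown cylinder started near (6.3, 2.7) and ended near (5.4, 1.5).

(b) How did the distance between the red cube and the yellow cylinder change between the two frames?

-5.7

They were about 8.5 units apart before and 2.8 after — 5.7 units closer together.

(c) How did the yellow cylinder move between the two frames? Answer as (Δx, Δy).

(-3.1, -1.5)

The yellow cylinder started near (8.9, 8.4) and ended near (5.8, 6.9).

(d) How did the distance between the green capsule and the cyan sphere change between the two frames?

-5.3

Before: roughly 9.6 units apart; after: 4.3. That's 5.3 units closer together.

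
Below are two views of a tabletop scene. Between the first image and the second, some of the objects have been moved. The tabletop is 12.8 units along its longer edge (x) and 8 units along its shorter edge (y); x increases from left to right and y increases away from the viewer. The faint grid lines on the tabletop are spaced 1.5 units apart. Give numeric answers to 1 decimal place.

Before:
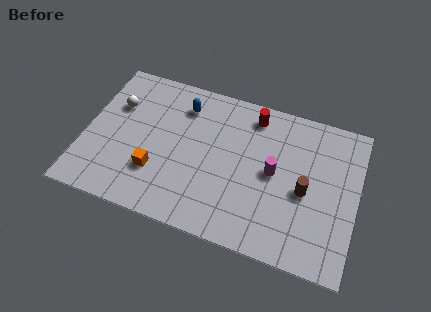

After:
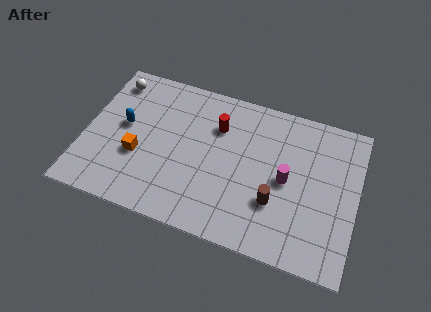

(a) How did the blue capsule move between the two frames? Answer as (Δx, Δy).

(-2.6, -1.9)

The blue capsule started near (4.4, 6.3) and ended near (1.8, 4.4).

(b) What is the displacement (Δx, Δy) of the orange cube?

(-0.9, 0.6)

The orange cube was at about (3.5, 2.4) and moved to about (2.6, 3.0).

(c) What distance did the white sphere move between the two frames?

1.3

The white sphere moved from about (1.3, 5.4) to (1.0, 6.7), a distance of √(0.3² + 1.3²) ≈ 1.3.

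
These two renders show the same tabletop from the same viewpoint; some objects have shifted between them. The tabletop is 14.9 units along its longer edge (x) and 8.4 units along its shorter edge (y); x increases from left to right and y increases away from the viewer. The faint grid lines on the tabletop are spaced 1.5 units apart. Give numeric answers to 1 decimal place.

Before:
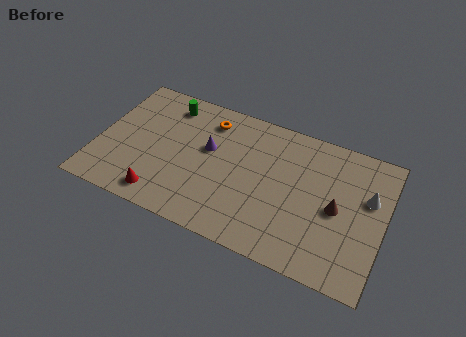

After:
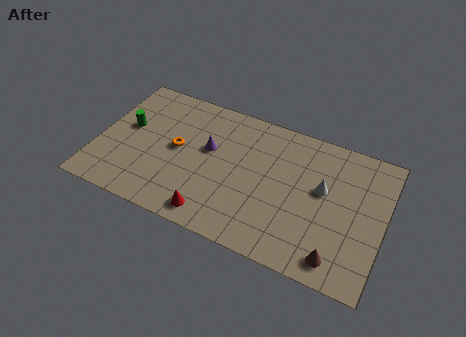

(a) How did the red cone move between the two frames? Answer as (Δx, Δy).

(2.7, -0.1)

From the two frames, the red cone sits at roughly (3.7, 1.2) before and (6.4, 1.1) after.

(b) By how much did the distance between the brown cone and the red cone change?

-2.8

The distance was about 9.2 in the first image and 6.4 in the second, so they moved 2.8 units closer together.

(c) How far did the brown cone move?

2.8

The brown cone moved from about (12.5, 4.0) to (12.8, 1.2), a distance of √(0.3² + 2.8²) ≈ 2.8.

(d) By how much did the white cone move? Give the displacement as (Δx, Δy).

(-2.3, -0.4)

From the two frames, the white cone sits at roughly (14.0, 5.3) before and (11.7, 4.9) after.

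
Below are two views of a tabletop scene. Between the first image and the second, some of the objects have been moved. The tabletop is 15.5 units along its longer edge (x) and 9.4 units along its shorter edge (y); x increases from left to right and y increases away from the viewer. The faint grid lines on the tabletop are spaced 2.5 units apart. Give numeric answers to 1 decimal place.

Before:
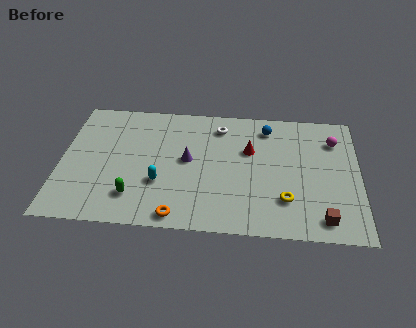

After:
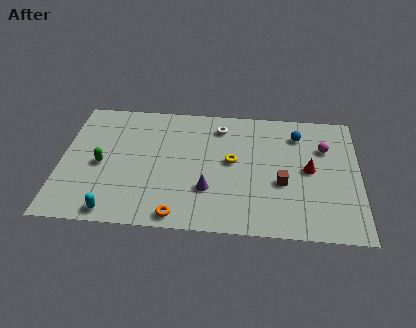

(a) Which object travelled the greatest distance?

the yellow torus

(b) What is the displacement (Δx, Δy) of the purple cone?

(1.1, -2.1)

The purple cone was at about (6.6, 5.0) and moved to about (7.7, 2.9).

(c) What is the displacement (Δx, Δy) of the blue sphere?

(1.6, -0.4)

The blue sphere started near (10.7, 7.8) and ended near (12.3, 7.4).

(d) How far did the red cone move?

3.3

The red cone was near (9.8, 6.0) before and (12.9, 4.8) after, so it travelled √(3.1² + 1.2²) ≈ 3.3 units.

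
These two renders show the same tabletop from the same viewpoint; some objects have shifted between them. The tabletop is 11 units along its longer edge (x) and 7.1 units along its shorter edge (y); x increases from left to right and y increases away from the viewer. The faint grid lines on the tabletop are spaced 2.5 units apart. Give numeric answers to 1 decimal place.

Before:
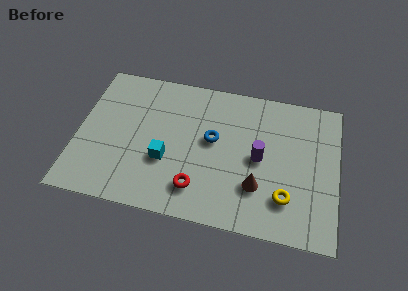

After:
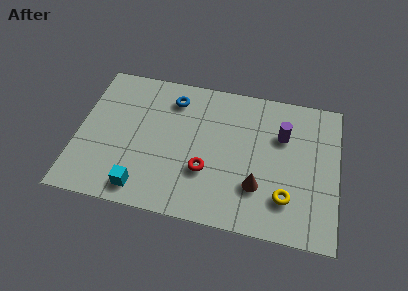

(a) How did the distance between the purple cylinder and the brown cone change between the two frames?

+1.4

Before: roughly 1.4 units apart; after: 2.8. That's 1.4 units further apart.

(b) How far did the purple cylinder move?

1.6

From (7.7, 3.5) to (8.6, 4.8), the purple cylinder covered √(0.9² + 1.3²) ≈ 1.6 units.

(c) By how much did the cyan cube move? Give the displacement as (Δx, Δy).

(-0.9, -1.6)

From the two frames, the cyan cube sits at roughly (3.8, 2.6) before and (2.9, 1.0) after.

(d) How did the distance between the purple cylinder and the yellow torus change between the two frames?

+0.9

Before: roughly 2.1 units apart; after: 3.0. That's 0.9 units further apart.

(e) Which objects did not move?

the brown cone and the yellow torus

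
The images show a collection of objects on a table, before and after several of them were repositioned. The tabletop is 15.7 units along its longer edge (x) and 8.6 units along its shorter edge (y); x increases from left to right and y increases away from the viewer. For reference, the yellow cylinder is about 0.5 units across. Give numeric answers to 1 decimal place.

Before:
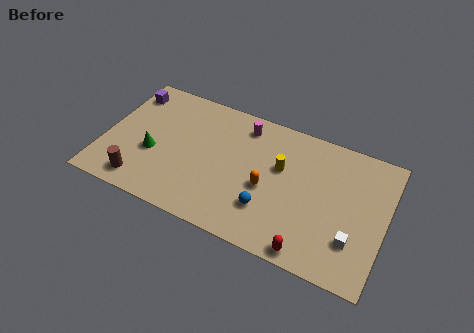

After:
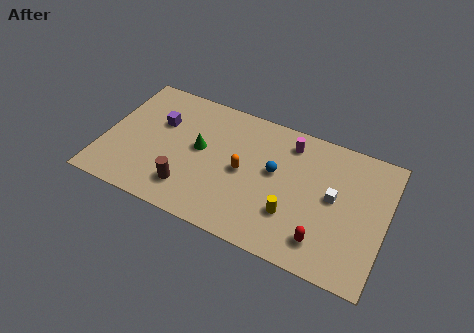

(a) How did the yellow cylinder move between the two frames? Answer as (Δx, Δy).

(0.9, -2.7)

The yellow cylinder was at about (9.8, 5.3) and moved to about (10.7, 2.6).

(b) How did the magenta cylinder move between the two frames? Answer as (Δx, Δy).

(2.6, -0.1)

From the two frames, the magenta cylinder sits at roughly (7.5, 7.2) before and (10.1, 7.1) after.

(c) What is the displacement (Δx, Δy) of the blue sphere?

(0.1, 2.5)

The blue sphere started near (9.4, 2.4) and ended near (9.5, 4.9).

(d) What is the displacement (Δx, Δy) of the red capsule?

(0.6, 0.9)

From the two frames, the red capsule sits at roughly (11.9, 0.8) before and (12.5, 1.7) after.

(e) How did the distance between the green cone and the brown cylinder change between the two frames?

+0.7

The distance was about 2.1 in the first image and 2.8 in the second, so they moved 0.7 units further apart.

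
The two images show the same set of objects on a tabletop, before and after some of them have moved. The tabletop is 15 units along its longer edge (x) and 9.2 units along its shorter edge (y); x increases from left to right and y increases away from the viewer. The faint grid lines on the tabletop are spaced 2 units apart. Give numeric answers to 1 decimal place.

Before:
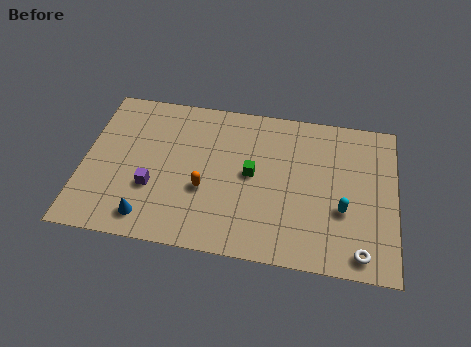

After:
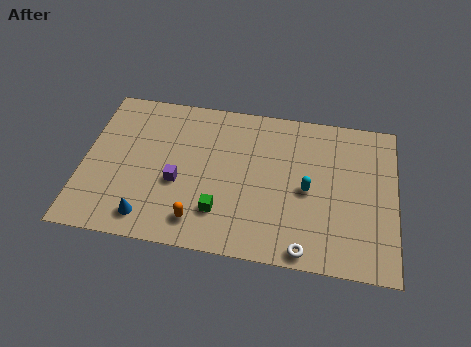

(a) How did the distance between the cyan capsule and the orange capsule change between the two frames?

-0.8

They were about 6.6 units apart before and 5.8 after — 0.8 units closer together.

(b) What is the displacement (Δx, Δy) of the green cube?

(-1.4, -2.5)

From the two frames, the green cube sits at roughly (8.1, 4.8) before and (6.7, 2.3) after.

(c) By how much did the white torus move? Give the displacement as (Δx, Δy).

(-2.6, -0.3)

The white torus was at about (13.4, 1.1) and moved to about (10.8, 0.8).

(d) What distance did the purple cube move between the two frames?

1.3

The purple cube was near (3.4, 3.2) before and (4.6, 3.7) after, so it travelled √(1.2² + 0.5²) ≈ 1.3 units.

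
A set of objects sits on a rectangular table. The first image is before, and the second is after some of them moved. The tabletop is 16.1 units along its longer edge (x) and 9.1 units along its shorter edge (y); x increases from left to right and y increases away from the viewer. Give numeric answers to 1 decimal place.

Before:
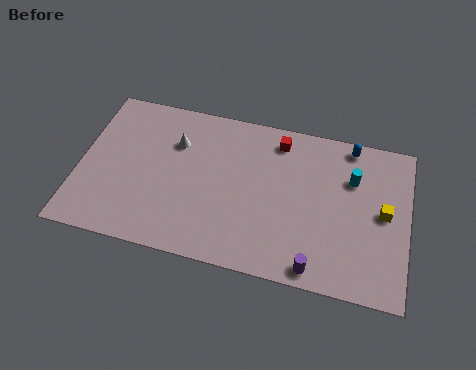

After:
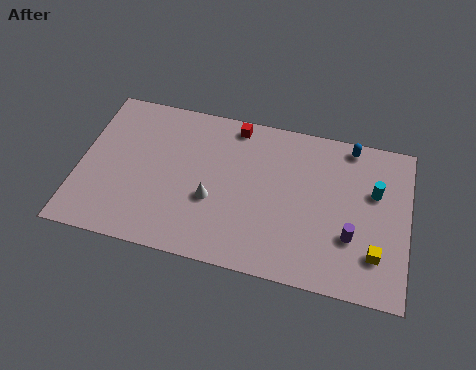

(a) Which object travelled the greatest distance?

the white cone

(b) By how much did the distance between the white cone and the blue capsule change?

-0.7

They were about 8.7 units apart before and 8.0 after — 0.7 units closer together.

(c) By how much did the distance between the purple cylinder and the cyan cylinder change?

-2.6

Before: roughly 5.6 units apart; after: 3.0. That's 2.6 units closer together.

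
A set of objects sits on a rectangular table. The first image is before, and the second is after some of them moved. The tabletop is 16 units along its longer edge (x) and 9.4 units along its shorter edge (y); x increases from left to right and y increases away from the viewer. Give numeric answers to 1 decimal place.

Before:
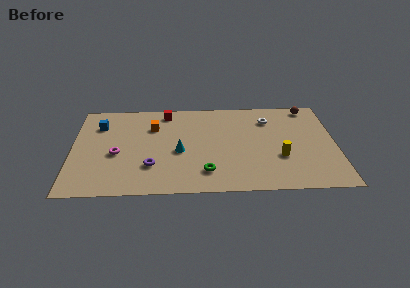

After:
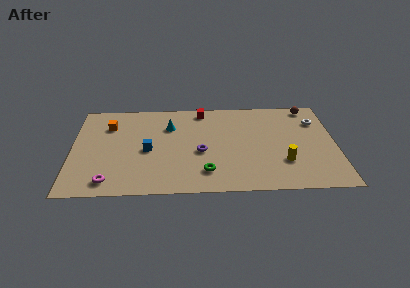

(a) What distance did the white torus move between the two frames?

2.9

The white torus was near (12.0, 7.2) before and (14.9, 6.9) after, so it travelled √(2.9² + 0.3²) ≈ 2.9 units.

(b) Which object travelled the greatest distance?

the blue cube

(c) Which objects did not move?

the green torus and the brown sphere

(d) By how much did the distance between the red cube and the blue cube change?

+0.9

The distance was about 4.3 in the first image and 5.2 in the second, so they moved 0.9 units further apart.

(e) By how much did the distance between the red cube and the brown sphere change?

-2.2

Before: roughly 8.8 units apart; after: 6.6. That's 2.2 units closer together.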